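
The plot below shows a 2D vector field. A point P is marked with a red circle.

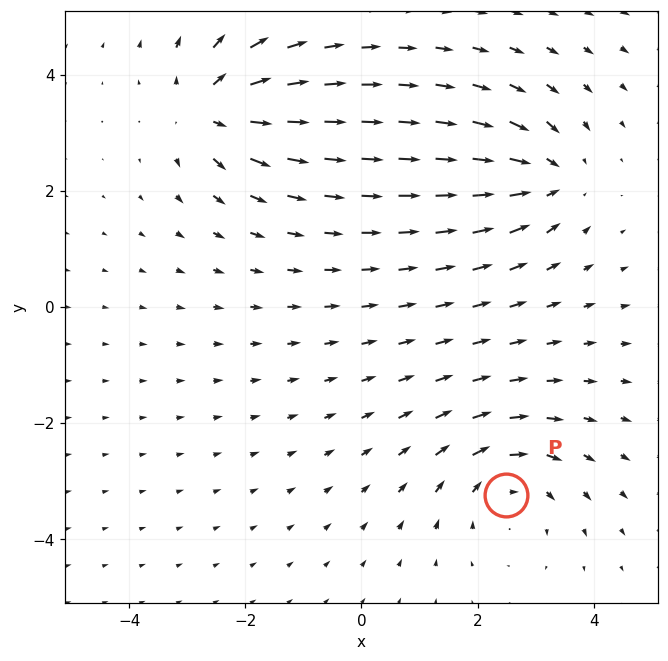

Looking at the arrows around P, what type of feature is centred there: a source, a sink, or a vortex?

At P (2.5, -3.2) the arrows circulate clockwise. Divergence ≈0, curl about -5 — near-zero divergence with nonzero curl is a vortex.

vortex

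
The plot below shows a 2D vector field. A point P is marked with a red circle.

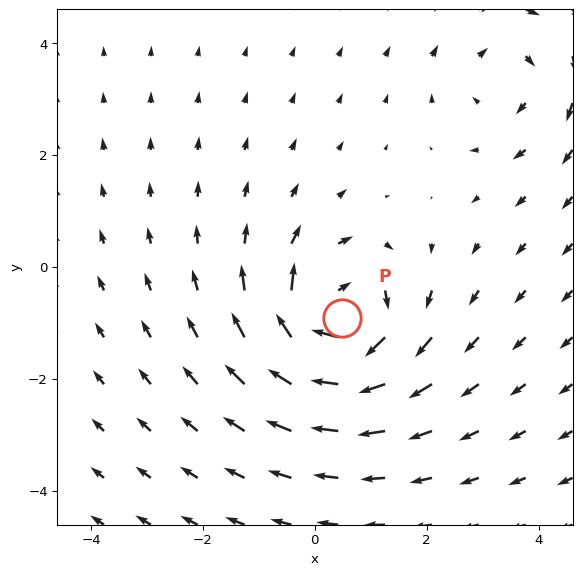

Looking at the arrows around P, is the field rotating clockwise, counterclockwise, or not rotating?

Near P at (0.5, -0.9) the arrows circulate clockwise. The curl (z-component) there is about -6; negative curl means clockwise rotation.

clockwise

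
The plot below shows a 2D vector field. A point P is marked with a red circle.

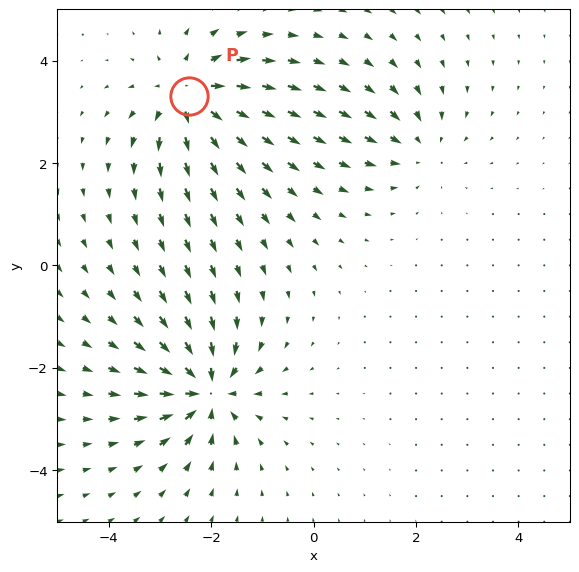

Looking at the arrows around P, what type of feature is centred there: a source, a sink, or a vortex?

At P (-2.4, 3.3) the arrows spread outward. Divergence about +6, curl ≈0 — positive divergence with near-zero curl is a source.

source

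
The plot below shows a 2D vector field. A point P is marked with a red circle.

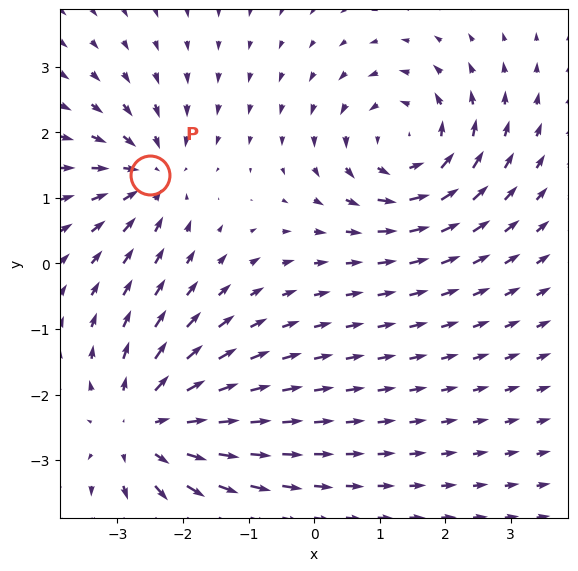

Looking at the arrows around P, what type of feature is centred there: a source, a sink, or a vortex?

sink

At P (-2.5, 1.3) the arrows converge inward. Divergence about -3, curl ≈0 — negative divergence with near-zero curl is a sink.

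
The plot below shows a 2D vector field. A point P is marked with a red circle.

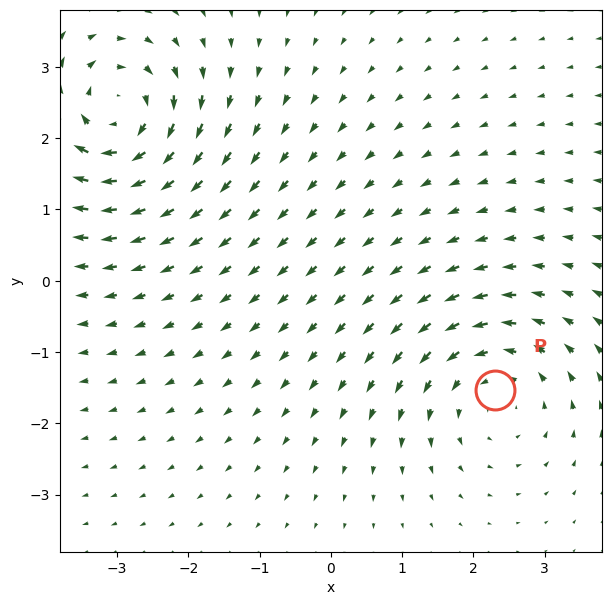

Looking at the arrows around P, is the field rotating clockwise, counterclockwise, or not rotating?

Near P at (2.3, -1.5) the arrows circulate counterclockwise. The curl (z-component) there is about +3; positive curl means counterclockwise rotation.

counterclockwise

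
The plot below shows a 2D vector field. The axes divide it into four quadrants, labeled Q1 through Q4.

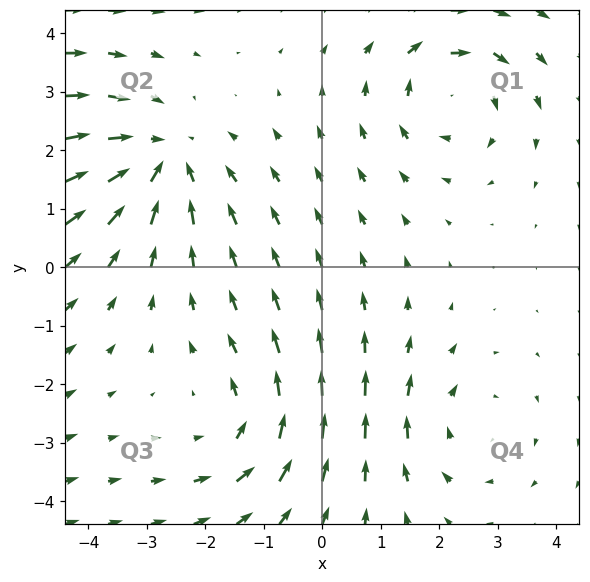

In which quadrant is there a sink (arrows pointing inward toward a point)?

The sink sits at approximately (-2.8, 1.9), which lies in quadrant Q2. The divergence there is about -4, negative as expected for a sink.

Q2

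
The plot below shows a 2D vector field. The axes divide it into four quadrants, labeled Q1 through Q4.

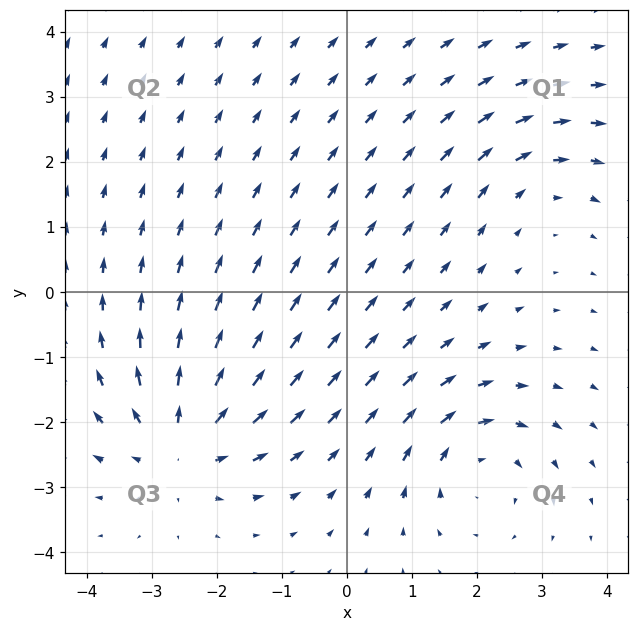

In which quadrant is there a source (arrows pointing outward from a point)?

Q3

The source sits at approximately (-2.5, -2.3), which lies in quadrant Q3. The divergence there is about +5, positive as expected for a source.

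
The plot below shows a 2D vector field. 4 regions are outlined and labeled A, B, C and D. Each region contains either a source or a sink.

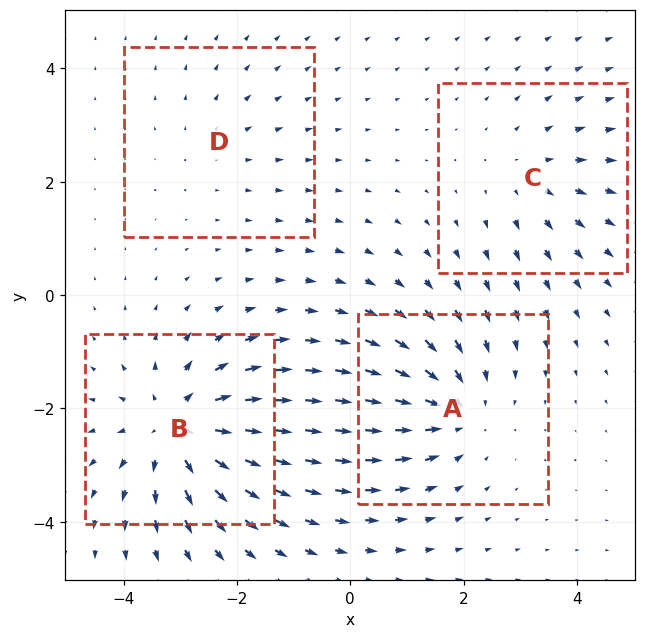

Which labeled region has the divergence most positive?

Divergence at each region's feature centre — A: about -4, B: about +6, C: about +3, D: about +2. Region B is most positive.

B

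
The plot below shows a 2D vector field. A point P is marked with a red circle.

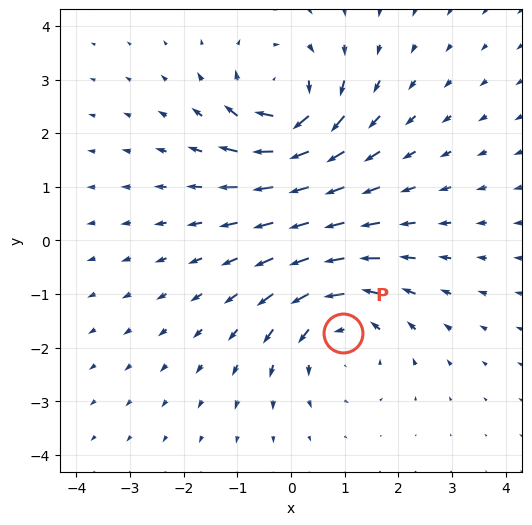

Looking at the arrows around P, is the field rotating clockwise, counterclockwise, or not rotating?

Near P at (1.0, -1.7) the arrows circulate counterclockwise. The curl (z-component) there is about +4; positive curl means counterclockwise rotation.

counterclockwise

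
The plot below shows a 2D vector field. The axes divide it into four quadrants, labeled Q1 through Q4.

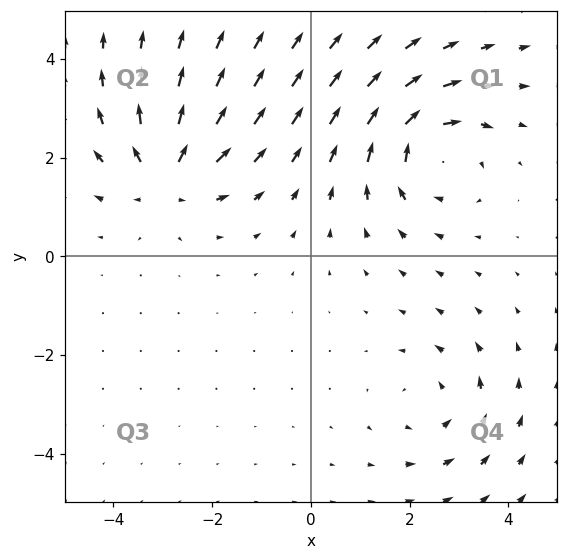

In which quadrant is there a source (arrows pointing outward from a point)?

The source sits at approximately (-2.9, 1.6), which lies in quadrant Q2. The divergence there is about +5, positive as expected for a source.

Q2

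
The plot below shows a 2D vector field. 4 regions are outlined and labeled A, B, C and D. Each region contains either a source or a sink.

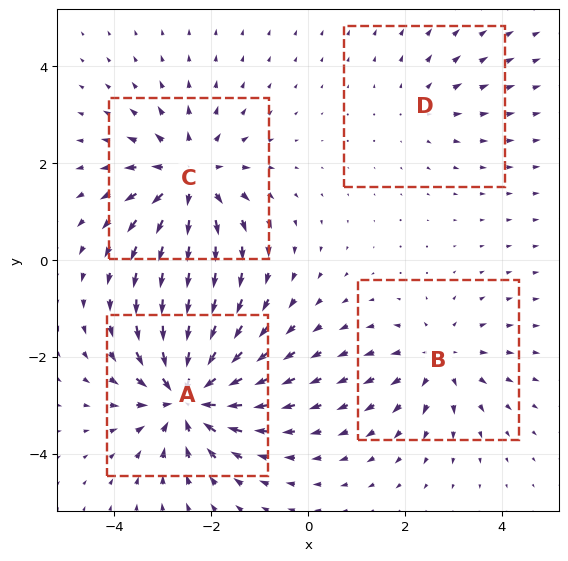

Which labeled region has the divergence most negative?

A

Divergence at each region's feature centre — A: about -7, B: about +4, C: about +5, D: about +2. Region A is most negative.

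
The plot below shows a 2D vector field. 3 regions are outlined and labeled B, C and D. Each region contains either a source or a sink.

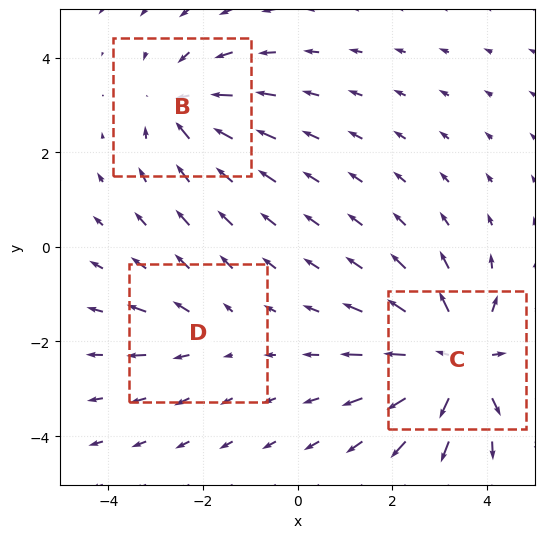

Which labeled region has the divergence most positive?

Divergence at each region's feature centre — B: about -3, C: about +5, D: about +2. Region C is most positive.

C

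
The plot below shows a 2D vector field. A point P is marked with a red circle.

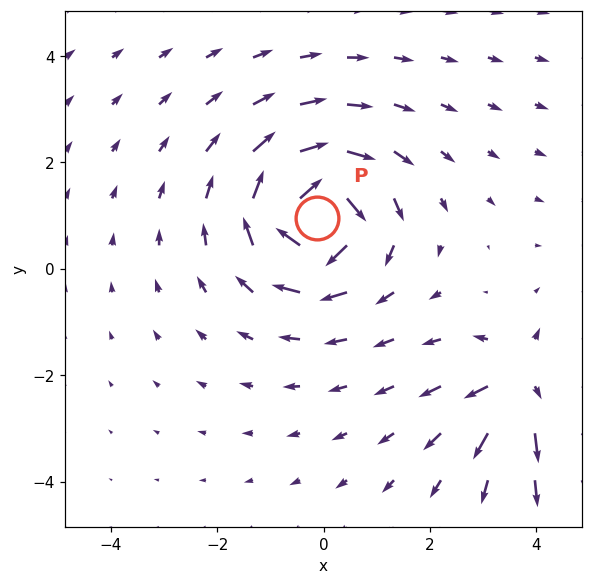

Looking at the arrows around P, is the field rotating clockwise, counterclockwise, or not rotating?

clockwise

Near P at (-0.1, 1.0) the arrows circulate clockwise. The curl (z-component) there is about -6; negative curl means clockwise rotation.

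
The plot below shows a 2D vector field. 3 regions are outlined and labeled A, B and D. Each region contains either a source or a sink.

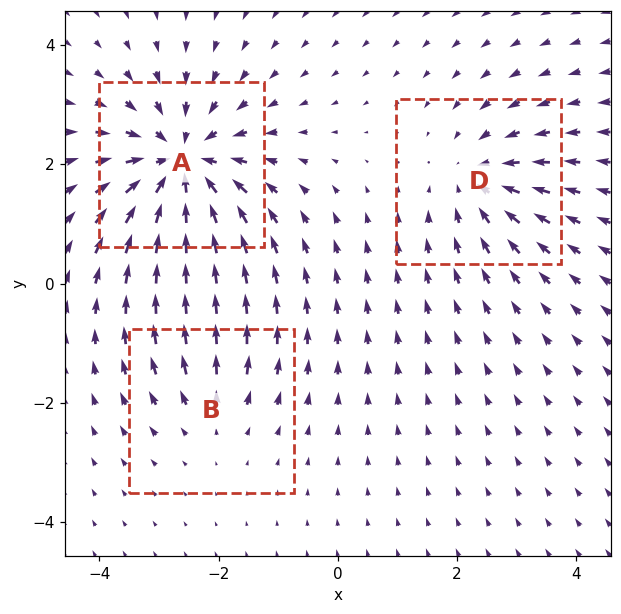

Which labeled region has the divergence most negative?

Divergence at each region's feature centre — A: about -5, B: about +2, D: about -3. Region A is most negative.

A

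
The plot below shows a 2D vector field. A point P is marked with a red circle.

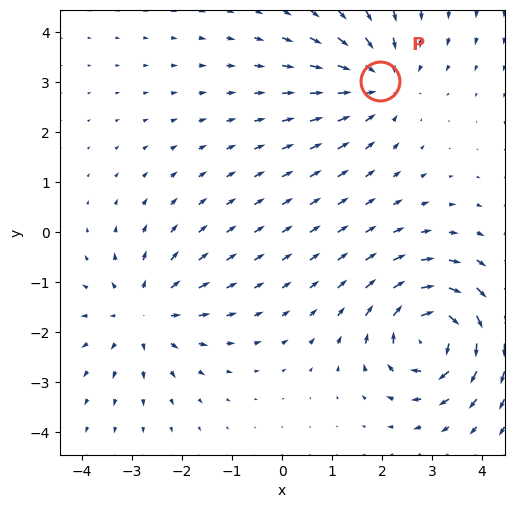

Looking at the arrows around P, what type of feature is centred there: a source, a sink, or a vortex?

At P (2.0, 3.0) the arrows converge inward. Divergence about -4, curl ≈0 — negative divergence with near-zero curl is a sink.

sink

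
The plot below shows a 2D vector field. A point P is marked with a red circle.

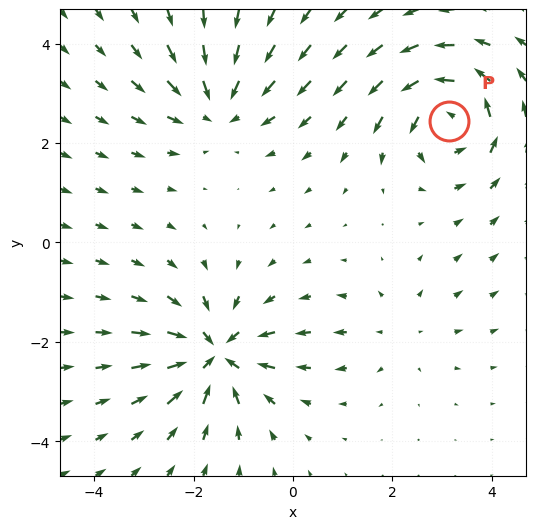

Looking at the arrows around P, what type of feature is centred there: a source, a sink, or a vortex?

vortex

At P (3.1, 2.4) the arrows circulate counterclockwise. Divergence ≈0, curl about +6 — near-zero divergence with nonzero curl is a vortex.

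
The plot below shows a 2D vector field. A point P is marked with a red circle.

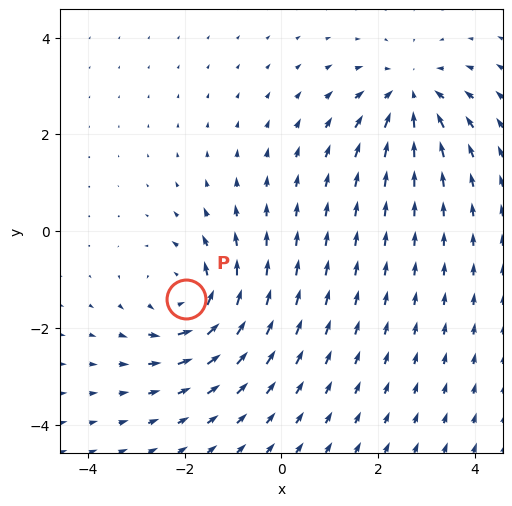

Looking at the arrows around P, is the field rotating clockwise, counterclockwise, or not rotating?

Near P at (-2.0, -1.4) the arrows circulate counterclockwise. The curl (z-component) there is about +3; positive curl means counterclockwise rotation.

counterclockwise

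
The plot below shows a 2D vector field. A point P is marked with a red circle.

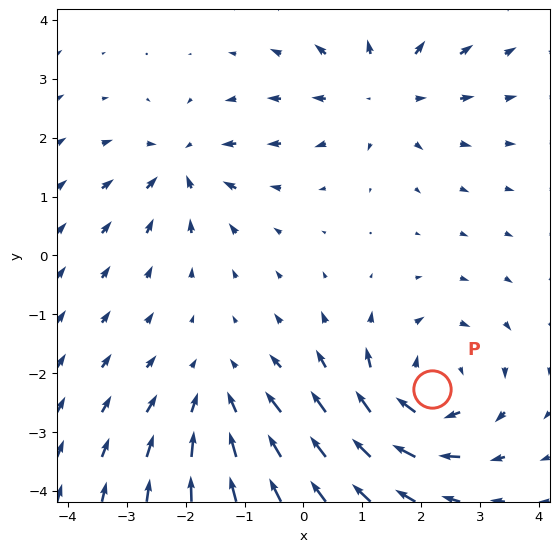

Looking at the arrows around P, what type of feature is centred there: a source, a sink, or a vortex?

vortex

At P (2.2, -2.3) the arrows circulate clockwise. Divergence ≈0, curl about -5 — near-zero divergence with nonzero curl is a vortex.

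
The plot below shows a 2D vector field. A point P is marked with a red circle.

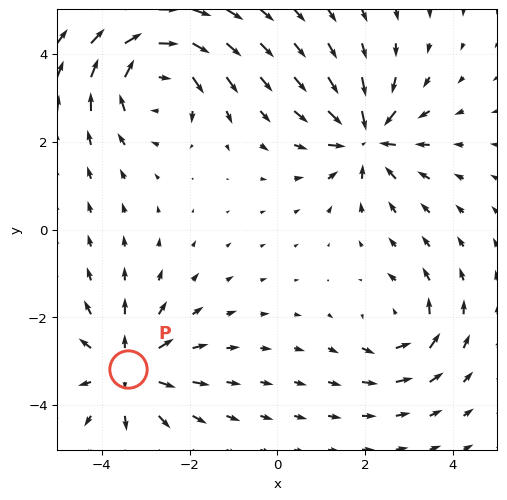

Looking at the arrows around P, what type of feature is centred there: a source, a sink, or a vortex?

source

At P (-3.4, -3.2) the arrows spread outward. Divergence about +4, curl ≈0 — positive divergence with near-zero curl is a source.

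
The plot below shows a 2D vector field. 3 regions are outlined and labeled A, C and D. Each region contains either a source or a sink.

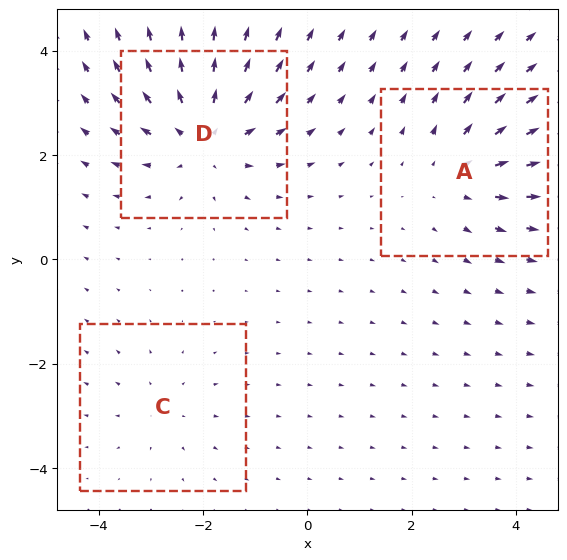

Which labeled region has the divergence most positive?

D

Divergence at each region's feature centre — A: about +3, C: about +2, D: about +5. Region D is most positive.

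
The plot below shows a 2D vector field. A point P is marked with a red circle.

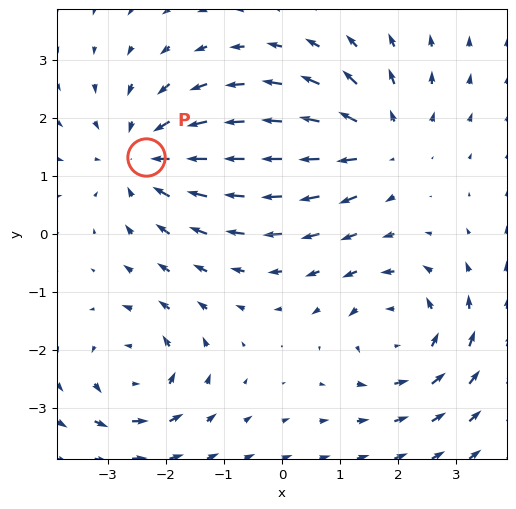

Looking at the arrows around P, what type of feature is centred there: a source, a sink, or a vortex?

sink

At P (-2.3, 1.3) the arrows converge inward. Divergence about -4, curl ≈0 — negative divergence with near-zero curl is a sink.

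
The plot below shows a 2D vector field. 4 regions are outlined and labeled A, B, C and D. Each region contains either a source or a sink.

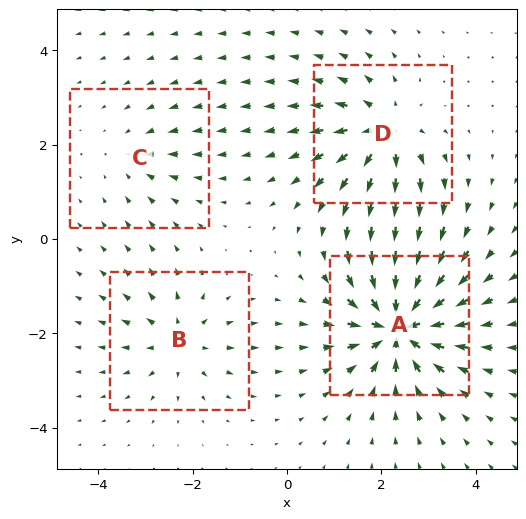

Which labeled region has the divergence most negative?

A

Divergence at each region's feature centre — A: about -8, B: about +4, C: about -3, D: about +6. Region A is most negative.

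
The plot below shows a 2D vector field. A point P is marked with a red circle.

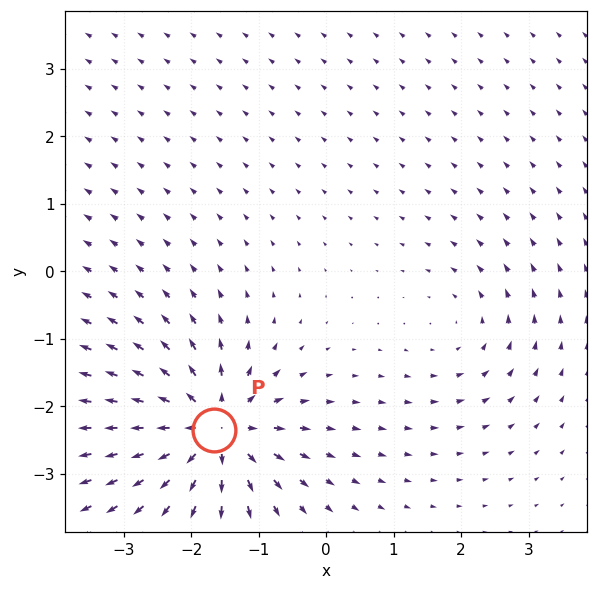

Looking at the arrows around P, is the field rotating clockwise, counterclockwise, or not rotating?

not rotating

Near P at (-1.7, -2.3) the arrows show no circulation. The curl there is ≈0.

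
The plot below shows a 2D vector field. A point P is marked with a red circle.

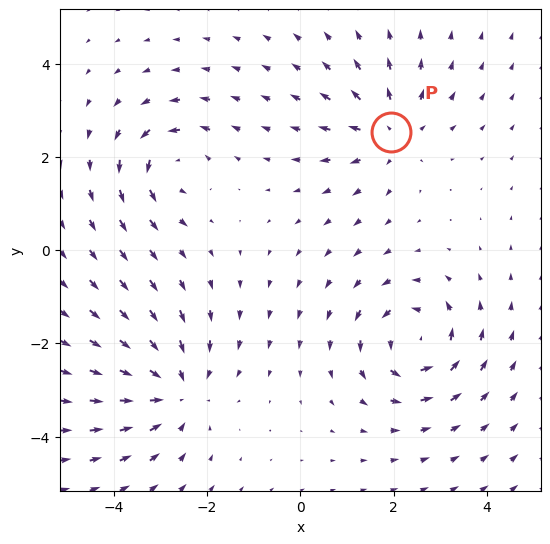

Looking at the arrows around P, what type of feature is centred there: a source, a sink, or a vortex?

At P (1.9, 2.5) the arrows spread outward. Divergence about +4, curl ≈0 — positive divergence with near-zero curl is a source.

source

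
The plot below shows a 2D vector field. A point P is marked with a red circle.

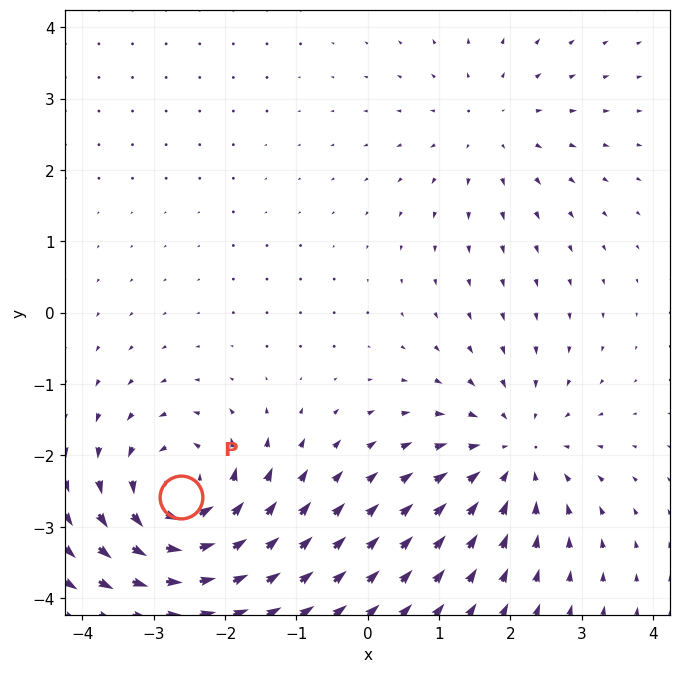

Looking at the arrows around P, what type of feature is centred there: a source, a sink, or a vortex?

vortex

At P (-2.6, -2.6) the arrows circulate counterclockwise. Divergence ≈0, curl about +5 — near-zero divergence with nonzero curl is a vortex.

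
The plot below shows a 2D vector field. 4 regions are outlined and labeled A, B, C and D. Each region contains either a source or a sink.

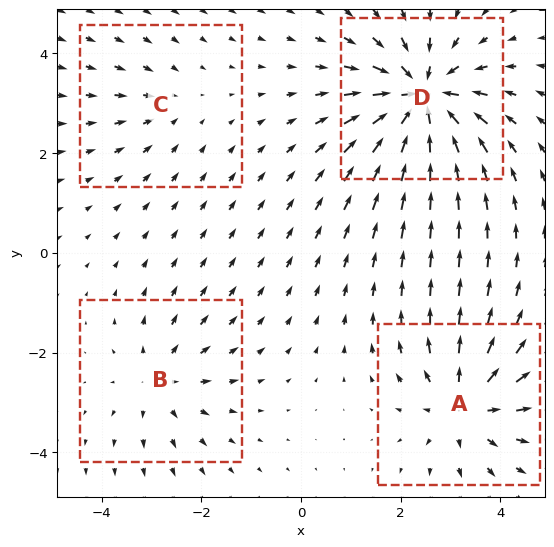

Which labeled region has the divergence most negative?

Divergence at each region's feature centre — A: about +5, B: about +3, C: about -2, D: about -7. Region D is most negative.

D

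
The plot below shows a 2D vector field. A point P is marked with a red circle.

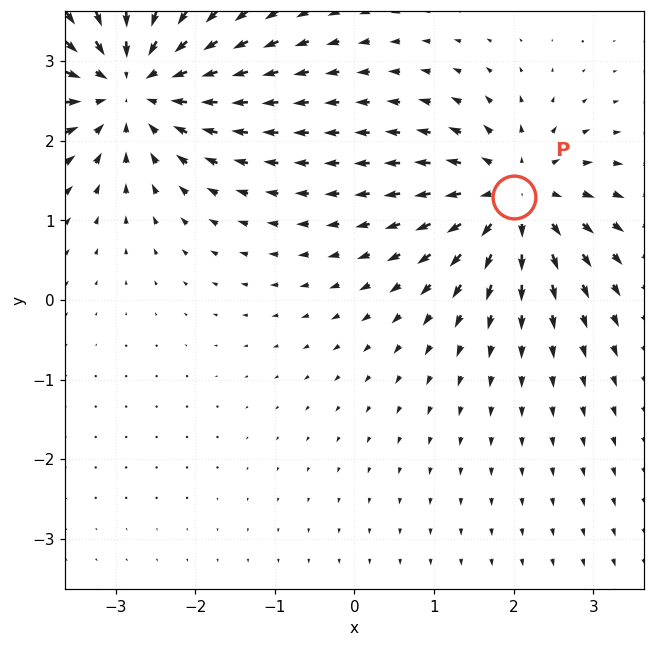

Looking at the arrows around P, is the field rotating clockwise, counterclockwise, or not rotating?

not rotating

Near P at (2.0, 1.3) the arrows show no circulation. The curl there is ≈0.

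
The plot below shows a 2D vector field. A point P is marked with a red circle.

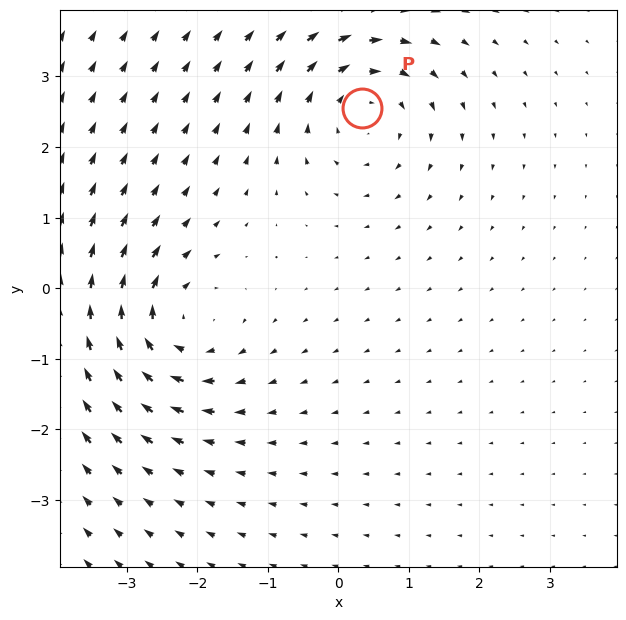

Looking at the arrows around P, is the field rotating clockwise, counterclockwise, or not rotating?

Near P at (0.3, 2.6) the arrows circulate clockwise. The curl (z-component) there is about -3; negative curl means clockwise rotation.

clockwise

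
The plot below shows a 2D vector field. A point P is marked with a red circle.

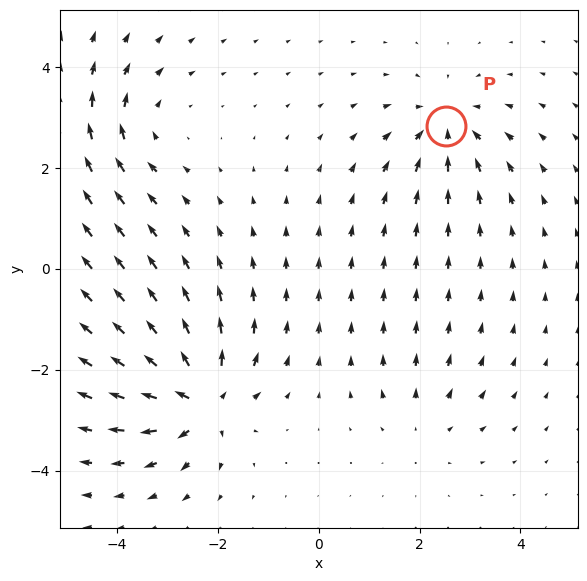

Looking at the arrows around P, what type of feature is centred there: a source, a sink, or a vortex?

At P (2.5, 2.8) the arrows converge inward. Divergence about -4, curl ≈0 — negative divergence with near-zero curl is a sink.

sink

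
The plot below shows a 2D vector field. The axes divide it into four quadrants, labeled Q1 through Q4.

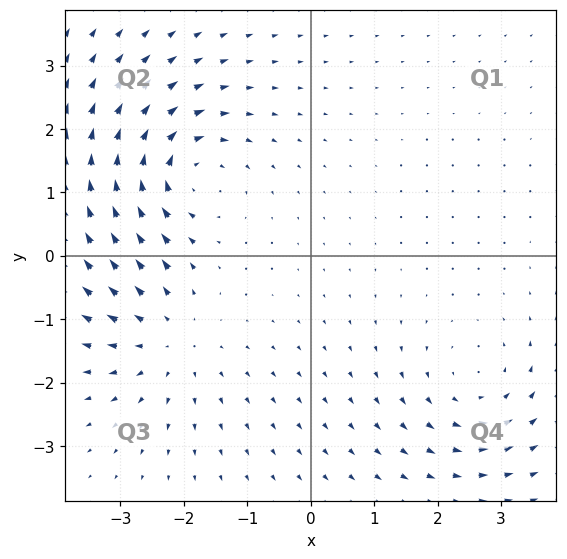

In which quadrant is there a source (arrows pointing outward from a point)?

The source sits at approximately (-2.2, -1.3), which lies in quadrant Q3. The divergence there is about +3, positive as expected for a source.

Q3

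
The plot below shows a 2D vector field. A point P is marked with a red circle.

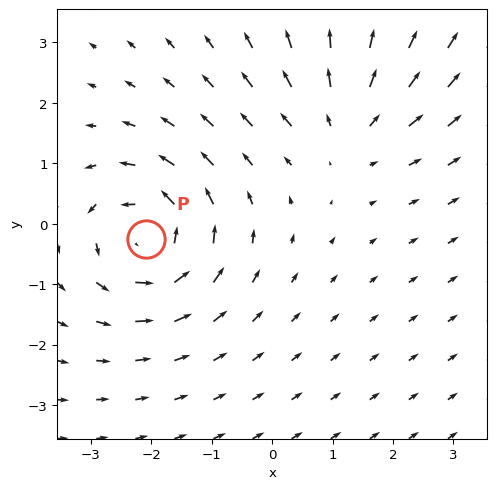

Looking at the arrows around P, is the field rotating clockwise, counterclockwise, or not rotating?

counterclockwise

Near P at (-2.1, -0.3) the arrows circulate counterclockwise. The curl (z-component) there is about +5; positive curl means counterclockwise rotation.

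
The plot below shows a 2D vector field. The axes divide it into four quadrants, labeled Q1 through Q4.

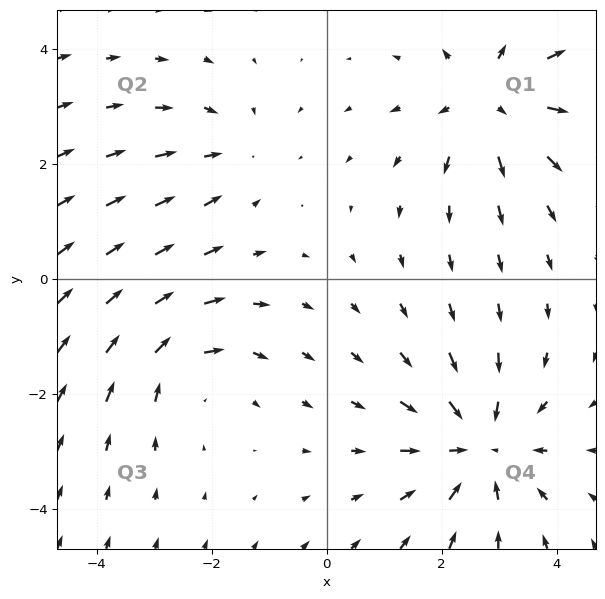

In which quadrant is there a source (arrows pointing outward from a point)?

The source sits at approximately (2.9, 3.1), which lies in quadrant Q1. The divergence there is about +4, positive as expected for a source.

Q1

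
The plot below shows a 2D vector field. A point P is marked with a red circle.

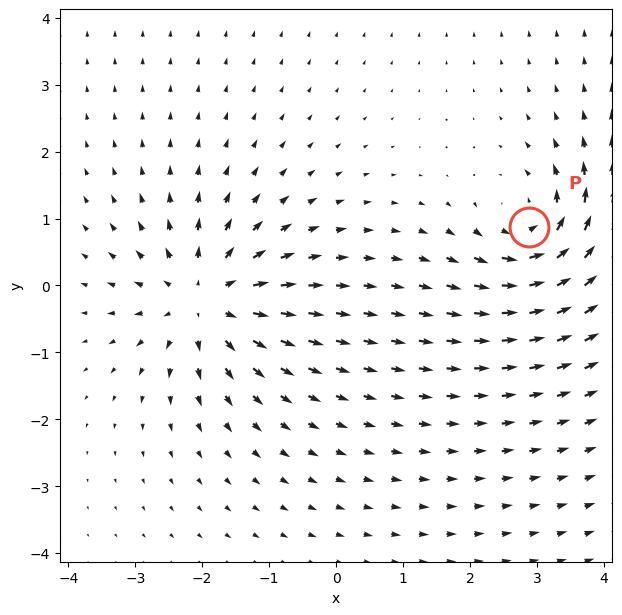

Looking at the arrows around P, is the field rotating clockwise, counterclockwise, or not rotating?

counterclockwise

Near P at (2.9, 0.9) the arrows circulate counterclockwise. The curl (z-component) there is about +4; positive curl means counterclockwise rotation.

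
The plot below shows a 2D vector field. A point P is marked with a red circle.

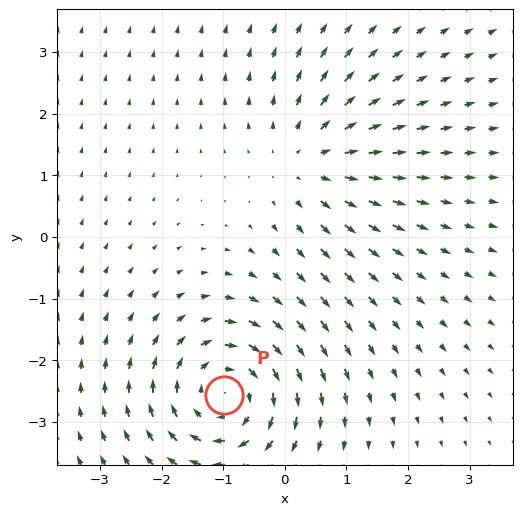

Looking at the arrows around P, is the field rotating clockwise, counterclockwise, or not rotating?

Near P at (-1.0, -2.6) the arrows circulate clockwise. The curl (z-component) there is about -4; negative curl means clockwise rotation.

clockwise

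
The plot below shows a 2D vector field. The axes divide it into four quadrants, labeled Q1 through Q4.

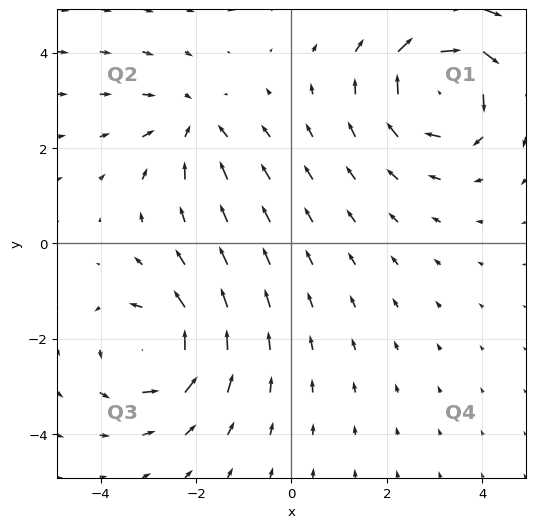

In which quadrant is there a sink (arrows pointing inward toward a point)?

Q2

The sink sits at approximately (-2.0, 2.5), which lies in quadrant Q2. The divergence there is about -3, negative as expected for a sink.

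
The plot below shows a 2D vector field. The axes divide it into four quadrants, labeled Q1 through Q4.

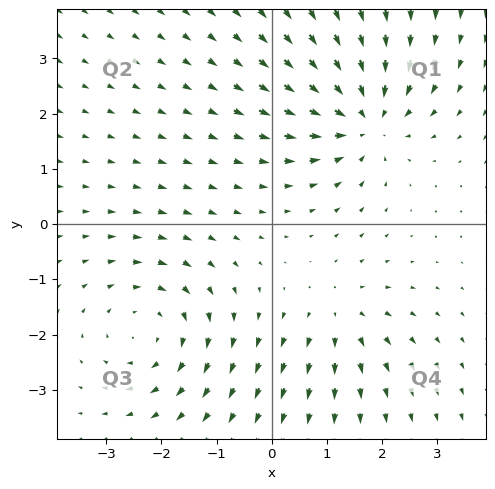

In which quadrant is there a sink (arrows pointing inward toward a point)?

The sink sits at approximately (1.7, 1.9), which lies in quadrant Q1. The divergence there is about -5, negative as expected for a sink.

Q1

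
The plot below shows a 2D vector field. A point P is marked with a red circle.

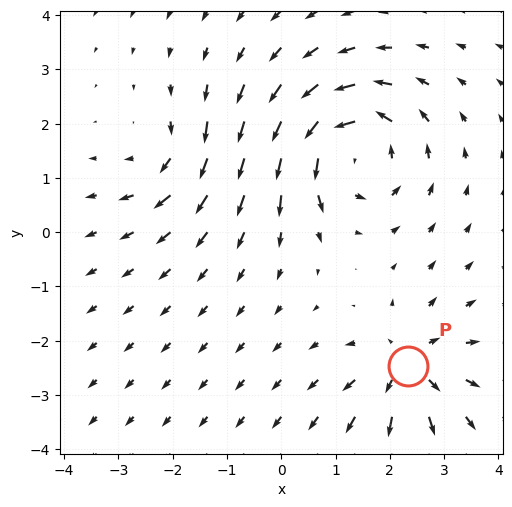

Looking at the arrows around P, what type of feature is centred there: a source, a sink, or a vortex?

At P (2.3, -2.5) the arrows spread outward. Divergence about +4, curl ≈0 — positive divergence with near-zero curl is a source.

source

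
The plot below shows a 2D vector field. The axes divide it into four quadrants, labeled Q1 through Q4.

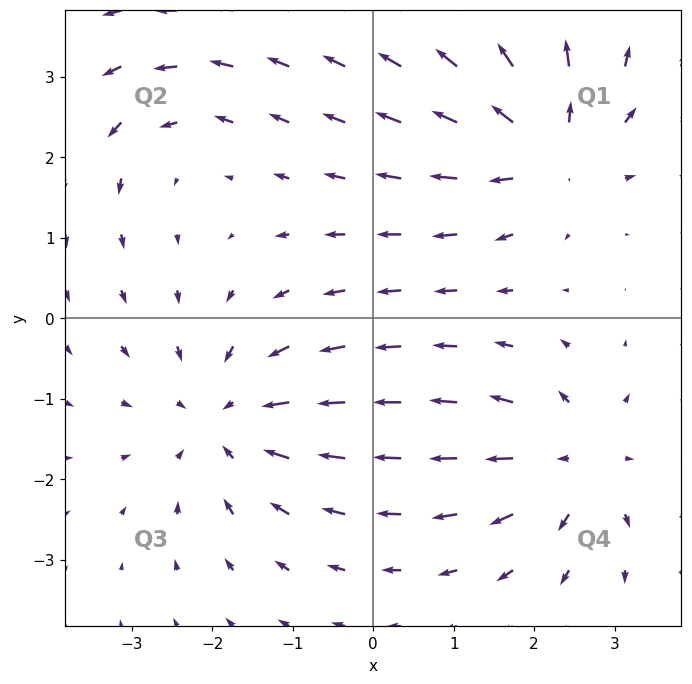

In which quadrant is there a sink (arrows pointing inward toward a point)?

Q3

The sink sits at approximately (-1.8, -1.3), which lies in quadrant Q3. The divergence there is about -4, negative as expected for a sink.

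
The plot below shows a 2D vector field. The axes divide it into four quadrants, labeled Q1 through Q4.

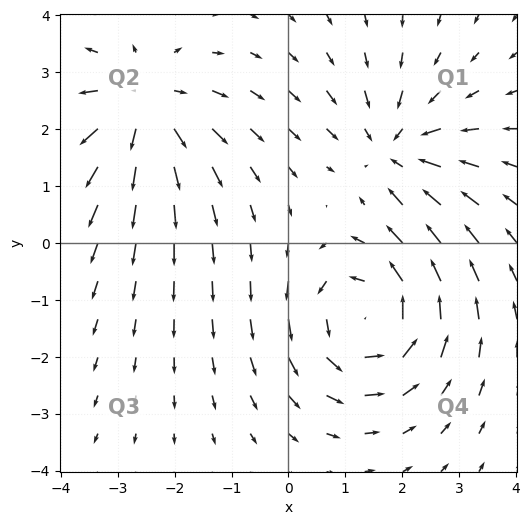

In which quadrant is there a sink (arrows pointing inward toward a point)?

The sink sits at approximately (1.9, 1.7), which lies in quadrant Q1. The divergence there is about -3, negative as expected for a sink.

Q1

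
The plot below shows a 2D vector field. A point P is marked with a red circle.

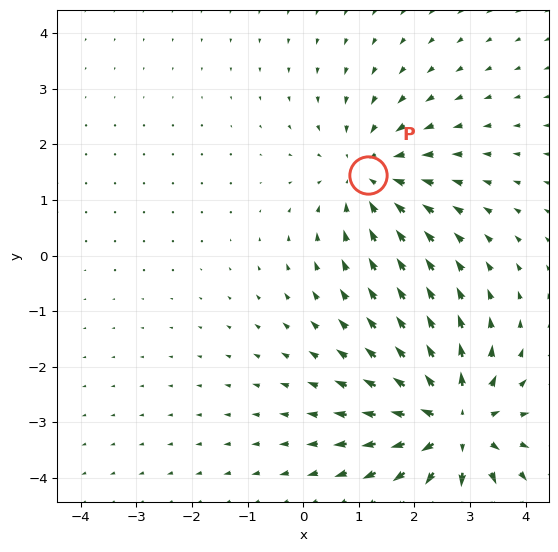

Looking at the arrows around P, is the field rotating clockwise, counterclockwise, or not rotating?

Near P at (1.2, 1.5) the arrows show no circulation. The curl there is ≈0.

not rotating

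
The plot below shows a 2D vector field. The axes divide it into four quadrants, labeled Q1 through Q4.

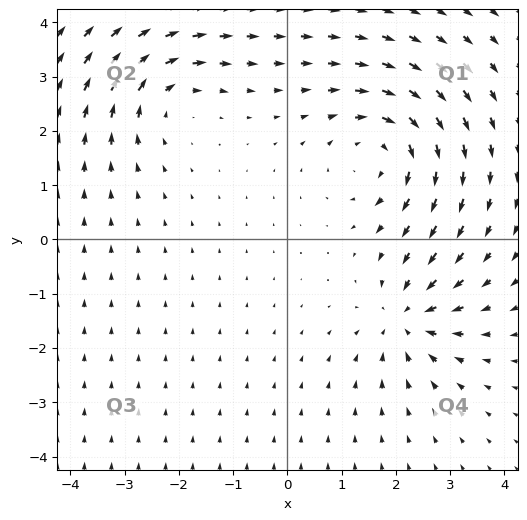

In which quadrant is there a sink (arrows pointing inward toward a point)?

The sink sits at approximately (2.2, -1.5), which lies in quadrant Q4. The divergence there is about -5, negative as expected for a sink.

Q4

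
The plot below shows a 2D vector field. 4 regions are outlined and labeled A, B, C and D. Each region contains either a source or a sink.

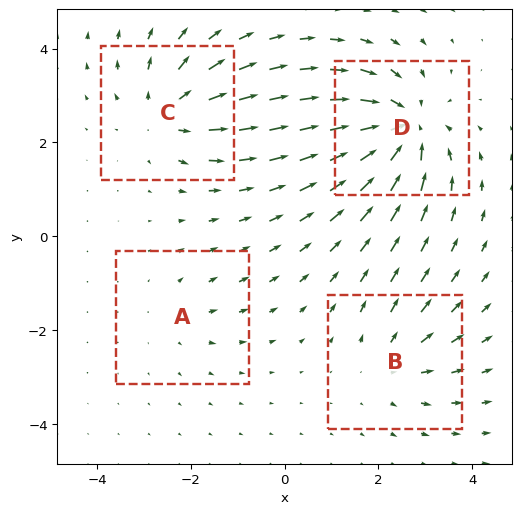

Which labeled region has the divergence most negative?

D

Divergence at each region's feature centre — A: about +2, B: about +3, C: about +5, D: about -7. Region D is most negative.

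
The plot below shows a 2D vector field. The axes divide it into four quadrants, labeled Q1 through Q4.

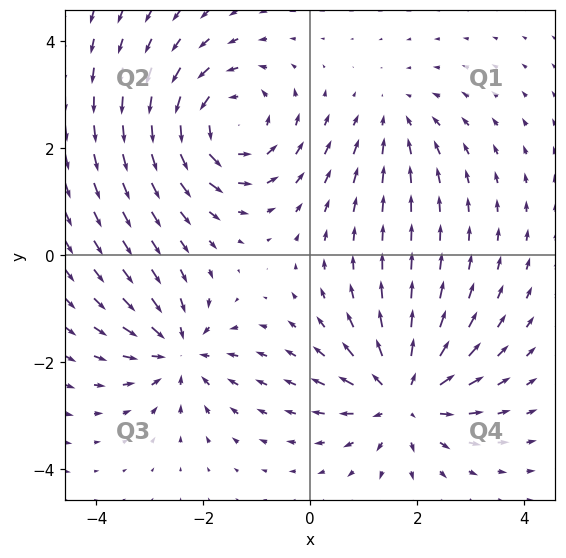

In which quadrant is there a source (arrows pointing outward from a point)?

The source sits at approximately (1.7, -2.6), which lies in quadrant Q4. The divergence there is about +5, positive as expected for a source.

Q4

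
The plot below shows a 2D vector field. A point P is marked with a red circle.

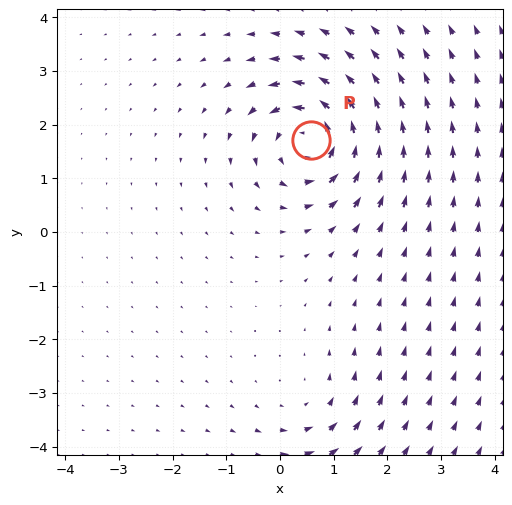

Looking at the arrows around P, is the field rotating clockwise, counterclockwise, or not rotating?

Near P at (0.6, 1.7) the arrows circulate counterclockwise. The curl (z-component) there is about +7; positive curl means counterclockwise rotation.

counterclockwise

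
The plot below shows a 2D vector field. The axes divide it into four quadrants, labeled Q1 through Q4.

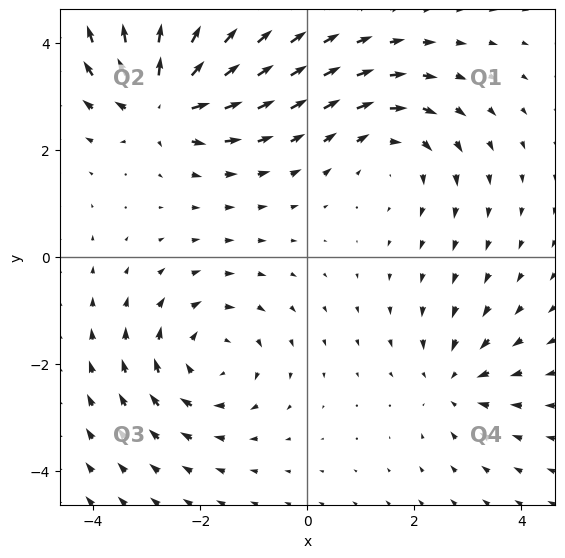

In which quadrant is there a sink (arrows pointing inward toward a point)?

The sink sits at approximately (2.7, -2.4), which lies in quadrant Q4. The divergence there is about -3, negative as expected for a sink.

Q4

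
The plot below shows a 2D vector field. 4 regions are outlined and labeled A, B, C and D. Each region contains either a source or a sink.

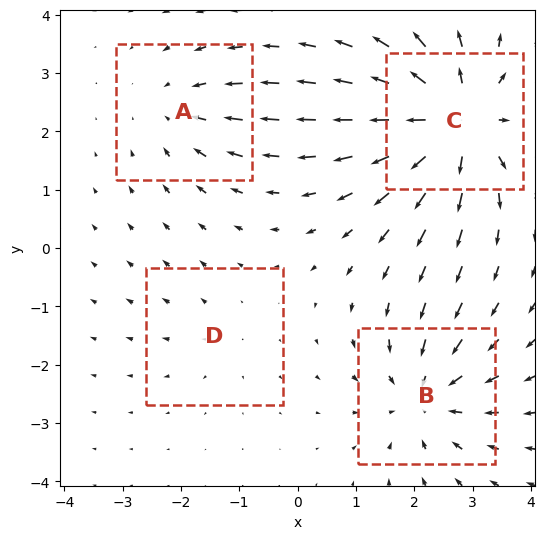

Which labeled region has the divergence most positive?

Divergence at each region's feature centre — A: about -3, B: about -5, C: about +7, D: about +2. Region C is most positive.

C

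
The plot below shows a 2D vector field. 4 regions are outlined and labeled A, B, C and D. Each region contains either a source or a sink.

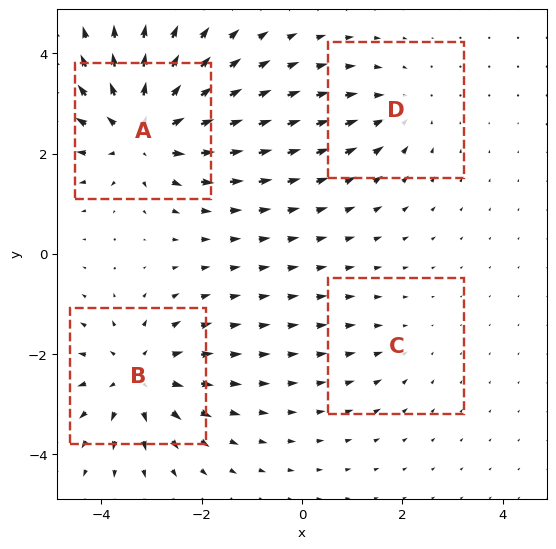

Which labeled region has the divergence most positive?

Divergence at each region's feature centre — A: about +6, B: about +5, C: about -2, D: about -3. Region A is most positive.

A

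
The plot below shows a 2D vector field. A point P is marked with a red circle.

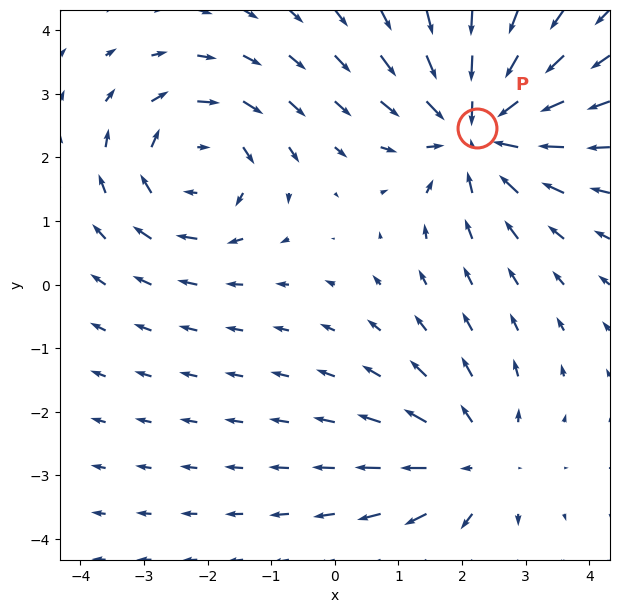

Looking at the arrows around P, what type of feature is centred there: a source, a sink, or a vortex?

At P (2.2, 2.5) the arrows converge inward. Divergence about -4, curl ≈0 — negative divergence with near-zero curl is a sink.

sink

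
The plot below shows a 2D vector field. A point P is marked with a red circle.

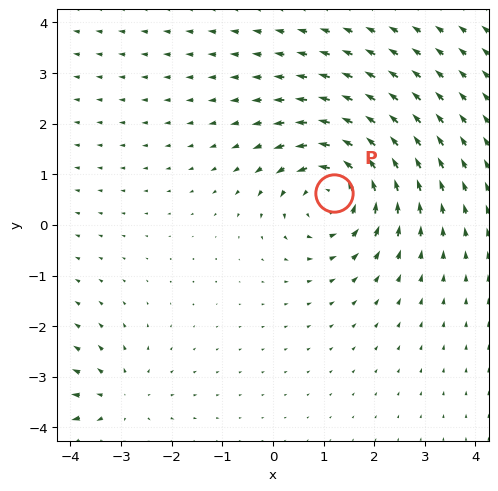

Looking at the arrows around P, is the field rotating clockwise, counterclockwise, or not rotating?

Near P at (1.2, 0.6) the arrows circulate counterclockwise. The curl (z-component) there is about +5; positive curl means counterclockwise rotation.

counterclockwise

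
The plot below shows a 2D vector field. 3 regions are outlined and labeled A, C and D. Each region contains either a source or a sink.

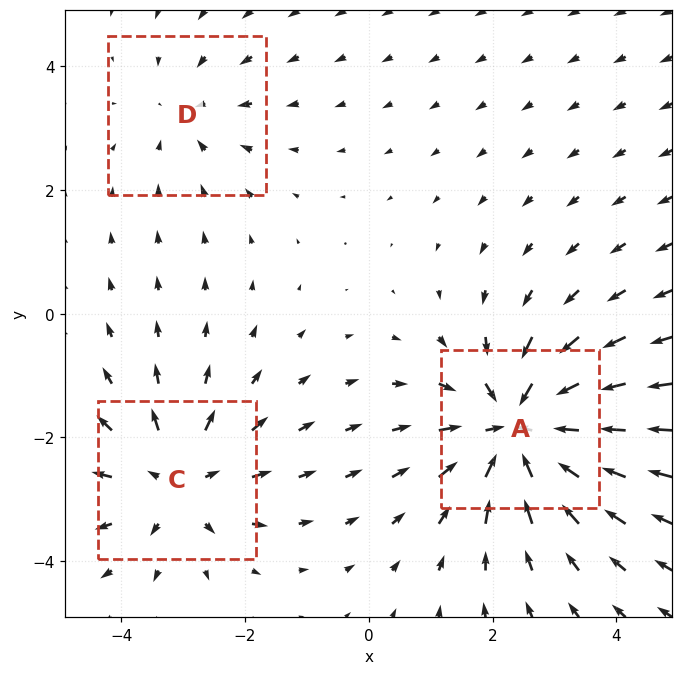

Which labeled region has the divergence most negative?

A

Divergence at each region's feature centre — A: about -5, C: about +3, D: about -2. Region A is most negative.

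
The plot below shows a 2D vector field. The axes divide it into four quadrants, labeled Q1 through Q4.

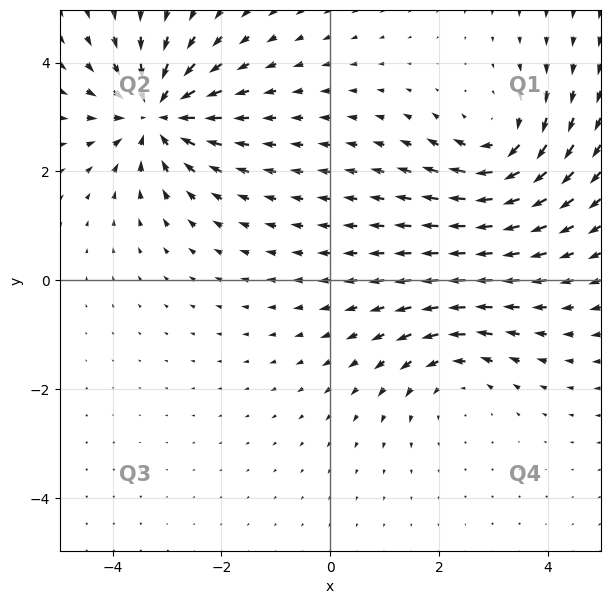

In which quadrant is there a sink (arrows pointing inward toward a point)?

Q2

The sink sits at approximately (-3.2, 3.1), which lies in quadrant Q2. The divergence there is about -6, negative as expected for a sink.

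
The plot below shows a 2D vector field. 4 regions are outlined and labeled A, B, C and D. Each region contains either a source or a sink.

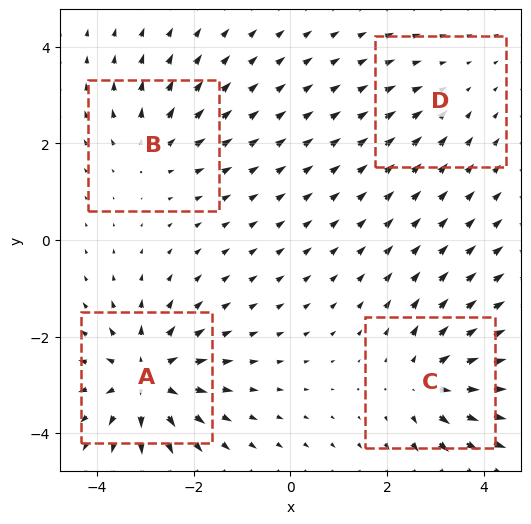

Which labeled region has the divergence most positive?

A

Divergence at each region's feature centre — A: about +7, B: about +4, C: about +6, D: about -2. Region A is most positive.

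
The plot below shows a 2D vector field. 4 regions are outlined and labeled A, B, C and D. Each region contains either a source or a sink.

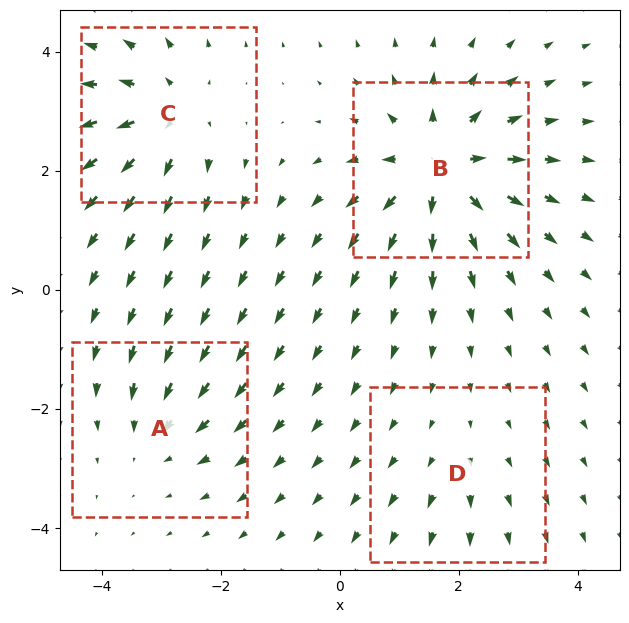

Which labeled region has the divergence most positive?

B

Divergence at each region's feature centre — A: about -3, B: about +7, C: about +5, D: about +2. Region B is most positive.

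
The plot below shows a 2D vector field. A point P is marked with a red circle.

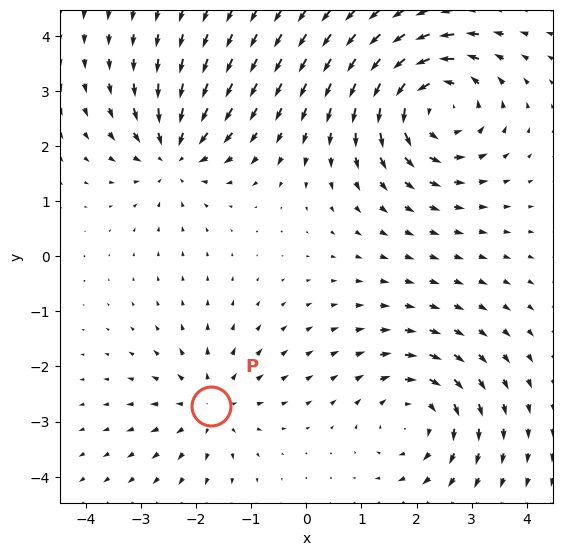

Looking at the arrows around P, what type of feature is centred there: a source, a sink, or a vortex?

At P (-1.7, -2.7) the arrows spread outward. Divergence about +3, curl ≈0 — positive divergence with near-zero curl is a source.

source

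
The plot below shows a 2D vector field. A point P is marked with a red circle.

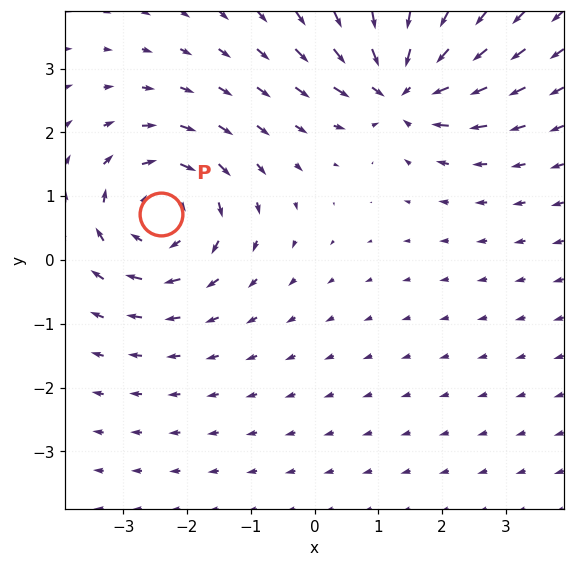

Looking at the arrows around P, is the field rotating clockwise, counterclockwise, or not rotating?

clockwise

Near P at (-2.4, 0.7) the arrows circulate clockwise. The curl (z-component) there is about -4; negative curl means clockwise rotation.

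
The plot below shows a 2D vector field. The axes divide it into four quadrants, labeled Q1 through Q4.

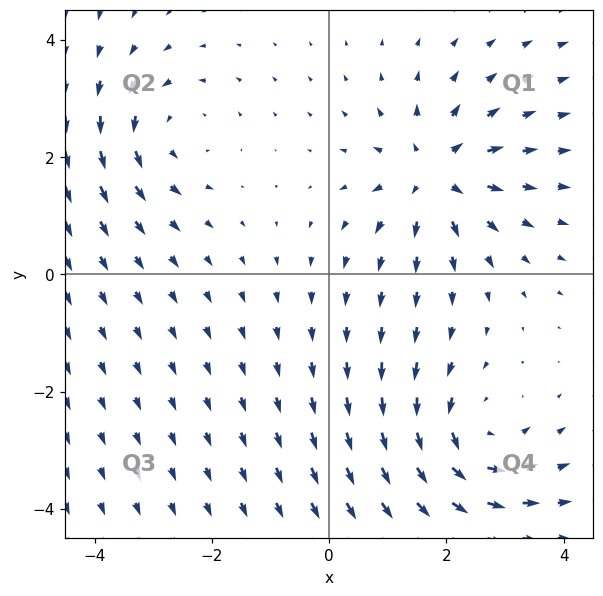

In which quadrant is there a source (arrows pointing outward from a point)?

Q1

The source sits at approximately (1.8, 1.7), which lies in quadrant Q1. The divergence there is about +4, positive as expected for a source.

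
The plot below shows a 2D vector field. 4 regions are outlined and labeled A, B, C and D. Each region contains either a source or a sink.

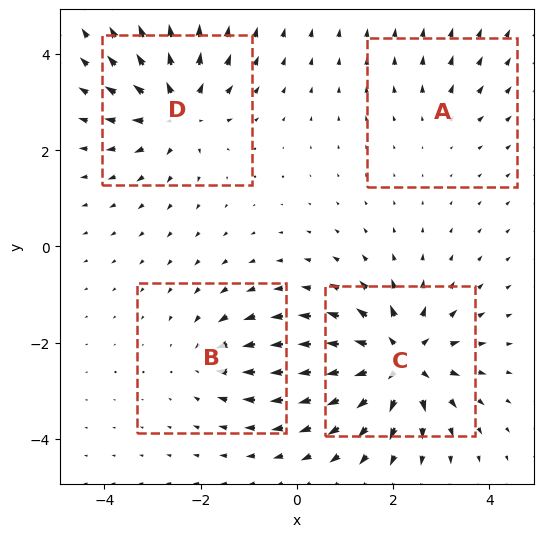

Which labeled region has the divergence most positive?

C

Divergence at each region's feature centre — A: about +2, B: about -4, C: about +8, D: about +6. Region C is most positive.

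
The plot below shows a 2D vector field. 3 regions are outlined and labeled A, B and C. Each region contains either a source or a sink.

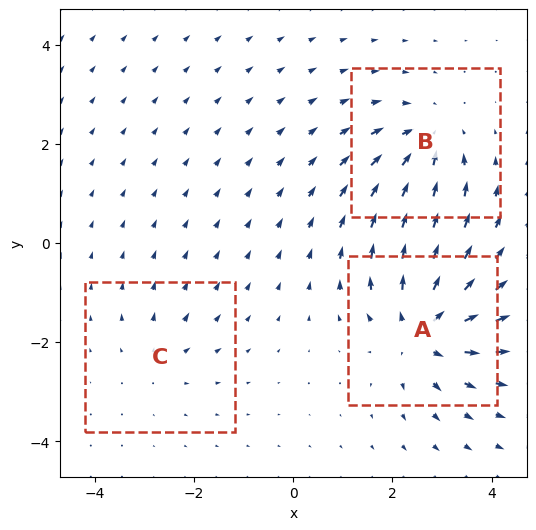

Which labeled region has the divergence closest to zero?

Divergence at each region's feature centre — A: about +5, B: about -4, C: about +2. Region C is closest to zero.

C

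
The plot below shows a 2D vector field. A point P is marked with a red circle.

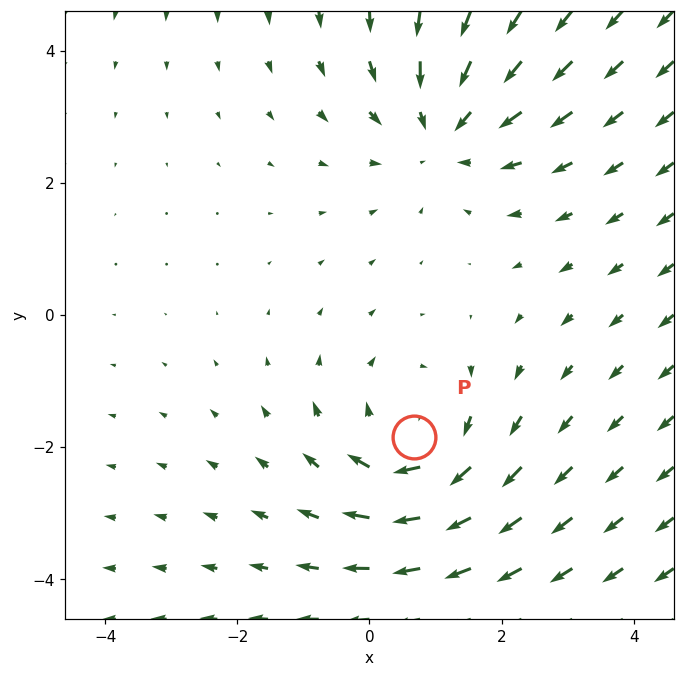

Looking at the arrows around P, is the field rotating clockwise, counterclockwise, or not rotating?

Near P at (0.7, -1.8) the arrows circulate clockwise. The curl (z-component) there is about -2; negative curl means clockwise rotation.

clockwise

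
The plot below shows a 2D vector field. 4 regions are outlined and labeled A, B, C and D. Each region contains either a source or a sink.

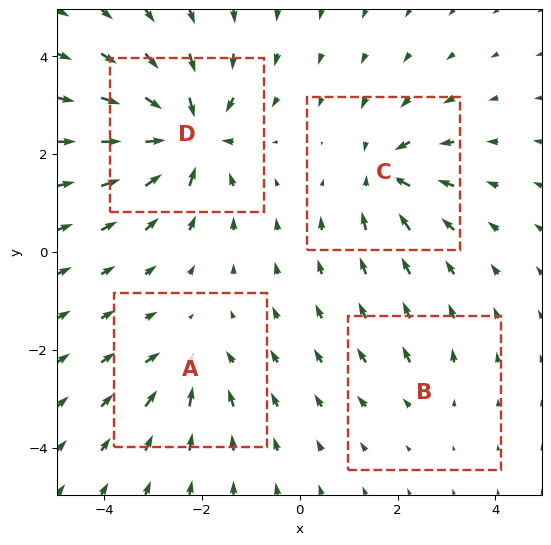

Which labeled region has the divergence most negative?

Divergence at each region's feature centre — A: about -4, B: about +2, C: about -6, D: about -9. Region D is most negative.

D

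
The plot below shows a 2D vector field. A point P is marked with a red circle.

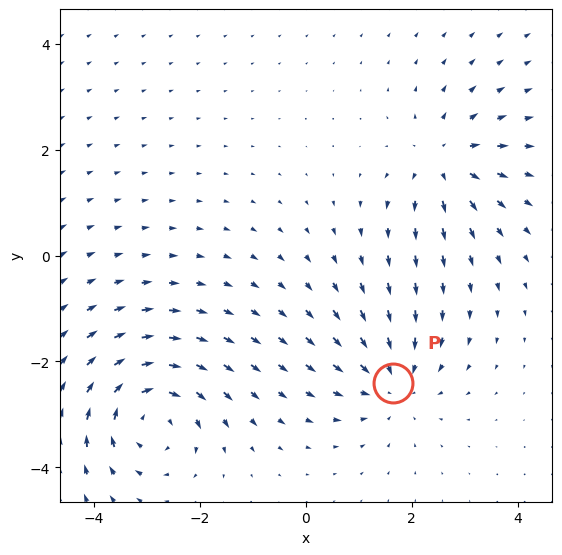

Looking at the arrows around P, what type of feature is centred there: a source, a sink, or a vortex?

sink

At P (1.6, -2.4) the arrows converge inward. Divergence about -3, curl ≈0 — negative divergence with near-zero curl is a sink.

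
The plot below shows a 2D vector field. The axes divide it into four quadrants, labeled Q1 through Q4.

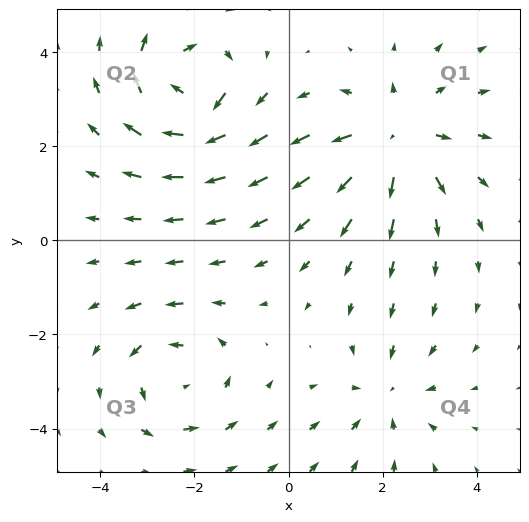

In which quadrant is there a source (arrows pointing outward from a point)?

Q1

The source sits at approximately (2.3, 2.2), which lies in quadrant Q1. The divergence there is about +4, positive as expected for a source.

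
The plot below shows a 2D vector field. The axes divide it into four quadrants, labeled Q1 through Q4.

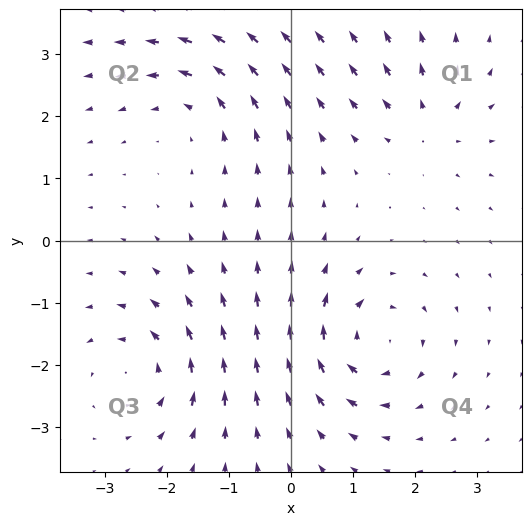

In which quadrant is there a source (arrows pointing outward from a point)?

The source sits at approximately (2.2, 1.9), which lies in quadrant Q1. The divergence there is about +4, positive as expected for a source.

Q1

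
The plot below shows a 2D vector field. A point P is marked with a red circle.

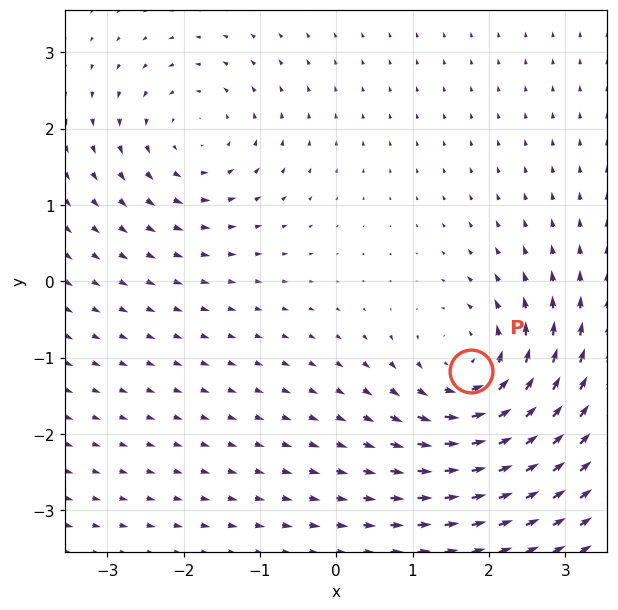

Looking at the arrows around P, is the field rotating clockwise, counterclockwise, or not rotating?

counterclockwise

Near P at (1.8, -1.2) the arrows circulate counterclockwise. The curl (z-component) there is about +5; positive curl means counterclockwise rotation.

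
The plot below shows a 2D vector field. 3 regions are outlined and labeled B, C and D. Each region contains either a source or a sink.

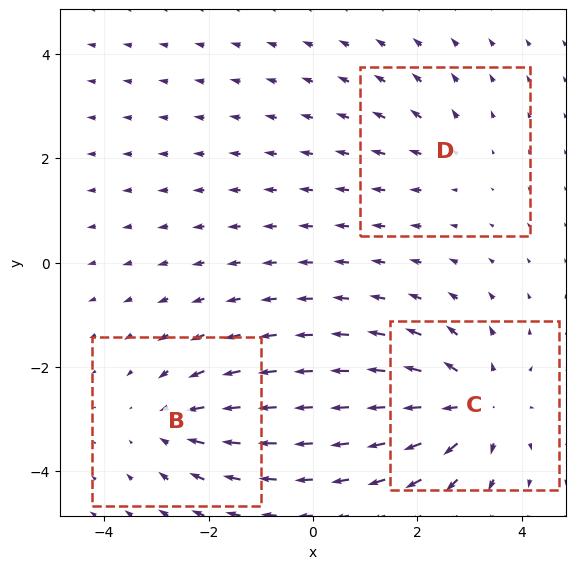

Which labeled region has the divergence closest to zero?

Divergence at each region's feature centre — B: about -3, C: about +4, D: about +2. Region D is closest to zero.

D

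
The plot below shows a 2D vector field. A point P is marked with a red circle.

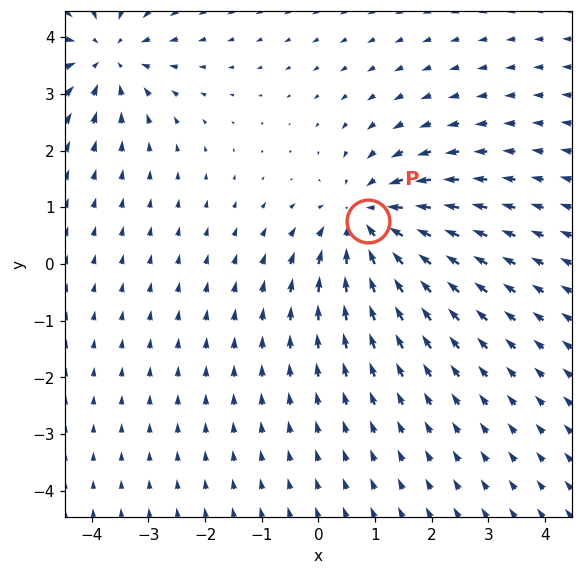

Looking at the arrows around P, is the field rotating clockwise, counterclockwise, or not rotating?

Near P at (0.9, 0.8) the arrows show no circulation. The curl there is ≈0.

not rotating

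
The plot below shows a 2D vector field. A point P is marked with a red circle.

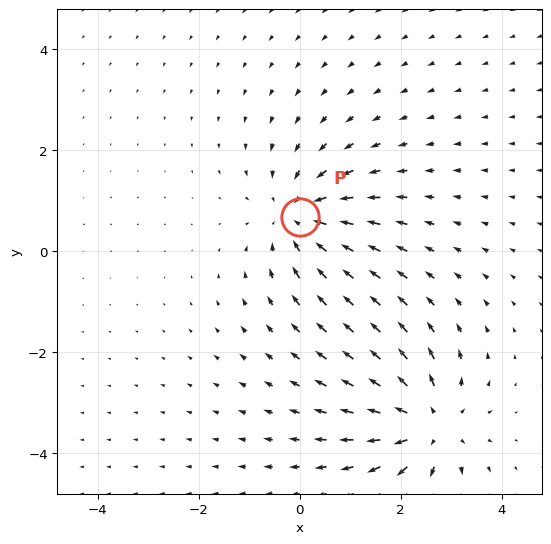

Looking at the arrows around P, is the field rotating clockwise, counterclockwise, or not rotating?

Near P at (-0.0, 0.7) the arrows show no circulation. The curl there is ≈0.

not rotating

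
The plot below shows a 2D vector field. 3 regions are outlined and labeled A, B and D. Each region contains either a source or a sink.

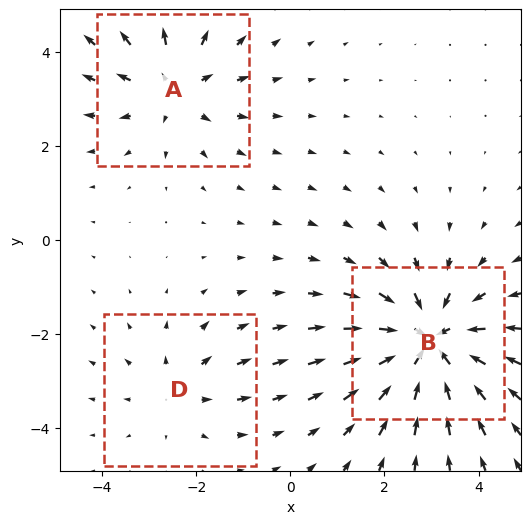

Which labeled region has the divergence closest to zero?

Divergence at each region's feature centre — A: about +3, B: about -4, D: about +2. Region D is closest to zero.

D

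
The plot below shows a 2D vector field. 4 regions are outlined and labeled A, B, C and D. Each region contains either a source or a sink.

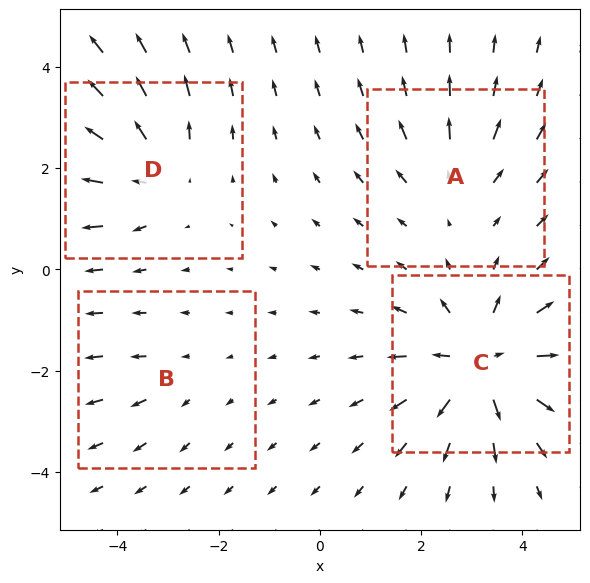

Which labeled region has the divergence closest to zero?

B

Divergence at each region's feature centre — A: about +3, B: about +2, C: about +7, D: about +5. Region B is closest to zero.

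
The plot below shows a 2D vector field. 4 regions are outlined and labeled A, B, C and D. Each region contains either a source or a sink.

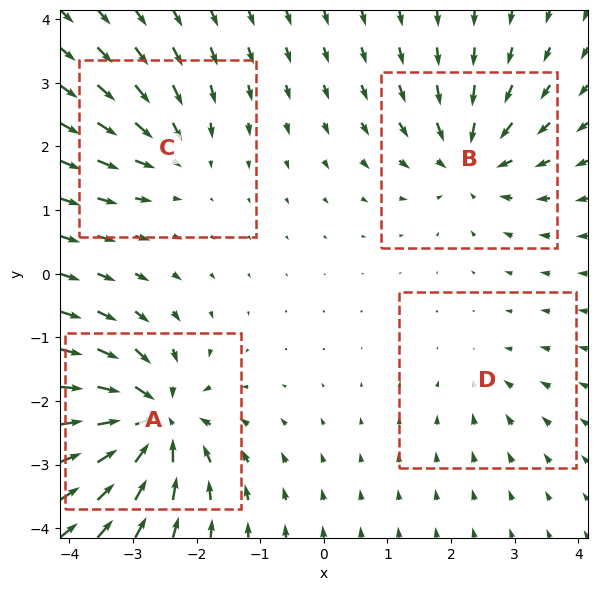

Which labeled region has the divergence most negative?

A

Divergence at each region's feature centre — A: about -9, B: about -6, C: about -4, D: about -2. Region A is most negative.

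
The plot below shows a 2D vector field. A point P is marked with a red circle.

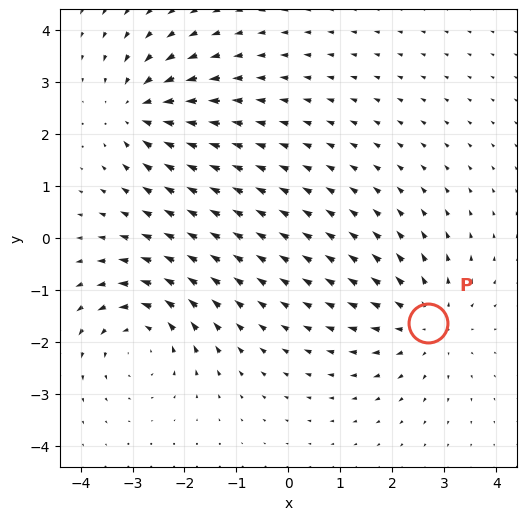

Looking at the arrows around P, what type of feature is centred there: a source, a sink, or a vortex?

source

At P (2.7, -1.6) the arrows spread outward. Divergence about +4, curl ≈0 — positive divergence with near-zero curl is a source.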